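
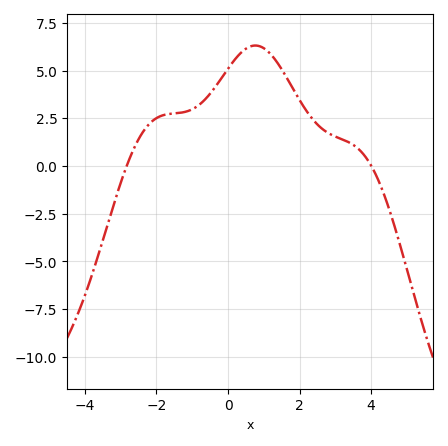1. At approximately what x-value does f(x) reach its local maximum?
0.8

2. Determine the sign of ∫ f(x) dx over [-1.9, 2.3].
positive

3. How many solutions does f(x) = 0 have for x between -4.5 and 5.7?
2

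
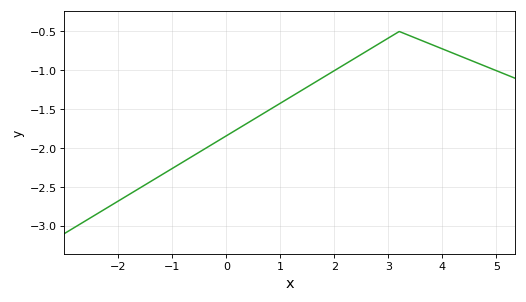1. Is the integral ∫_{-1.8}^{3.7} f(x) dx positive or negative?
negative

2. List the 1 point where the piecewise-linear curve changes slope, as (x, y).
(3.2, -0.5)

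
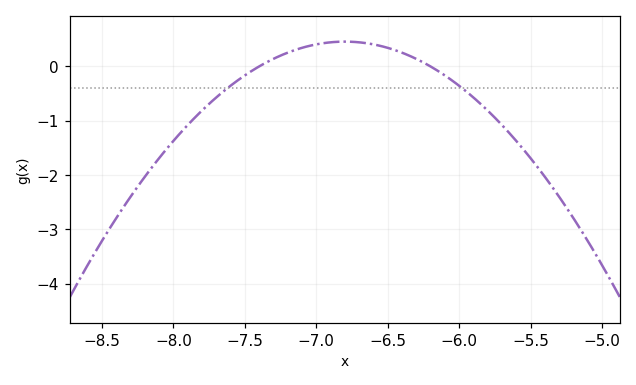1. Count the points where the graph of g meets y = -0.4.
2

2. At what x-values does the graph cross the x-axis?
-7.4, -6.2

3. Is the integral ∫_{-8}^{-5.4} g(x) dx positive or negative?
negative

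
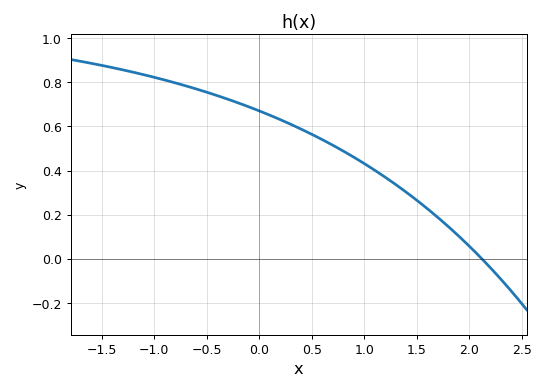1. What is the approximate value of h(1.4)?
0.301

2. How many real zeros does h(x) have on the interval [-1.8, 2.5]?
1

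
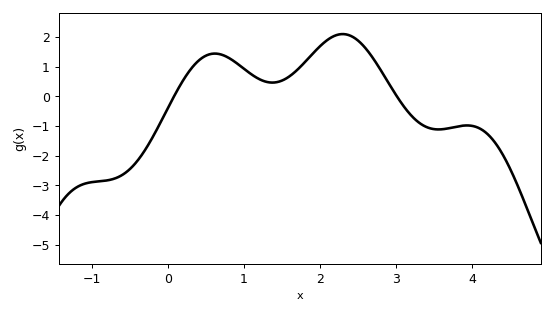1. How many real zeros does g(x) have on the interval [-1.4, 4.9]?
2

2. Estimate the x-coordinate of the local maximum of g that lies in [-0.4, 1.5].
0.6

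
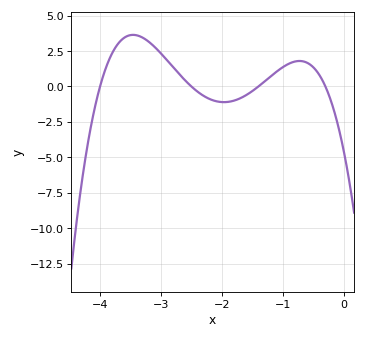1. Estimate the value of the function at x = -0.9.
1.6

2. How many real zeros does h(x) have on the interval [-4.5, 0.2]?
4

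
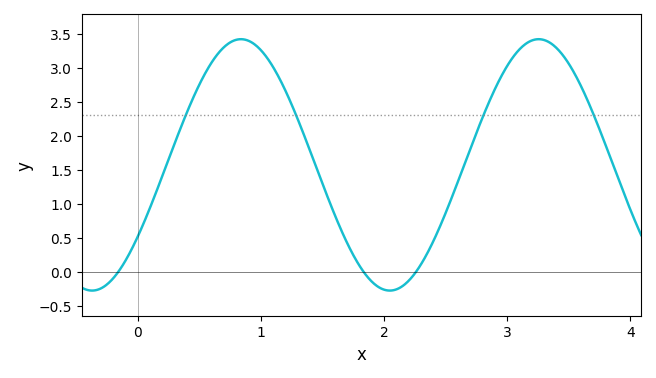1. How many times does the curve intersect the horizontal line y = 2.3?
4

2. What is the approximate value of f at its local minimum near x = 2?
-0.28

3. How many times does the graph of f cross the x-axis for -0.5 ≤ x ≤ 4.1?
3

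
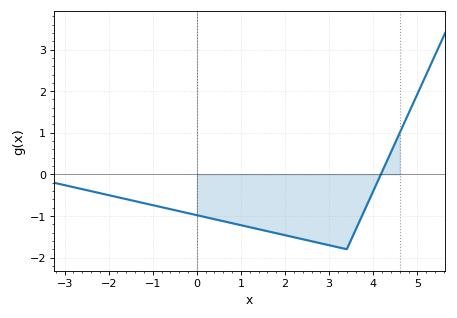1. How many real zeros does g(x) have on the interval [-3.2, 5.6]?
1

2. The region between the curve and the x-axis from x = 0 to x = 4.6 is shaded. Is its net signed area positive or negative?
negative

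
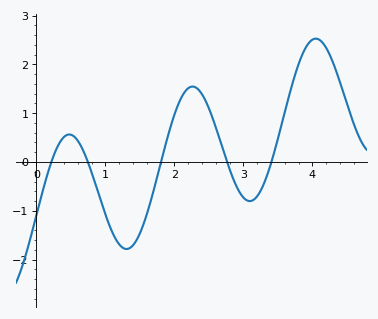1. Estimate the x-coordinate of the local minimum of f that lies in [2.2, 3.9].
3.09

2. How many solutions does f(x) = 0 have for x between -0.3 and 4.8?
5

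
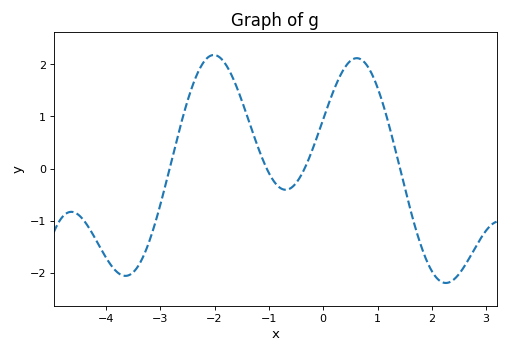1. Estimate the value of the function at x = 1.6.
-0.768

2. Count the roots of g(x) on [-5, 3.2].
4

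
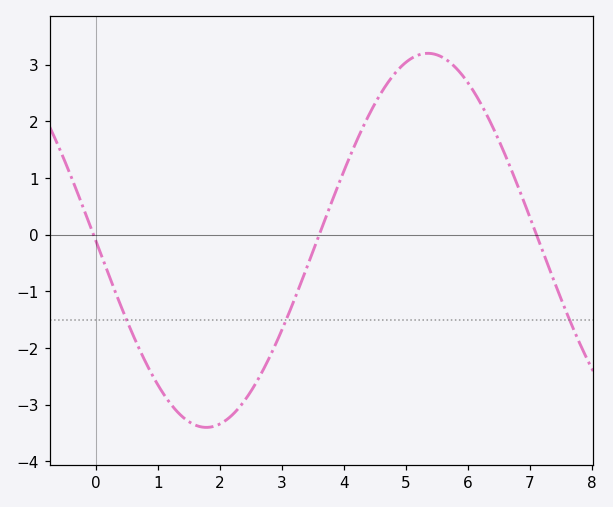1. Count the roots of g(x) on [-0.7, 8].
3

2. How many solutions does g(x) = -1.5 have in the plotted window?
3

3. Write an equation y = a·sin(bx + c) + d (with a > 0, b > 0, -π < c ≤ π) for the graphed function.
y = 3.3sin(0.88x - 3.14) - 0.1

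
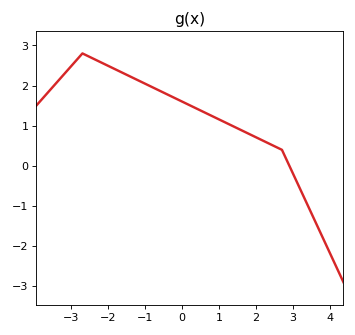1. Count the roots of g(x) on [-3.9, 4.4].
1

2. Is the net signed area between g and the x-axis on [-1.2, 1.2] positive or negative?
positive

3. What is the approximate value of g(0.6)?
1.3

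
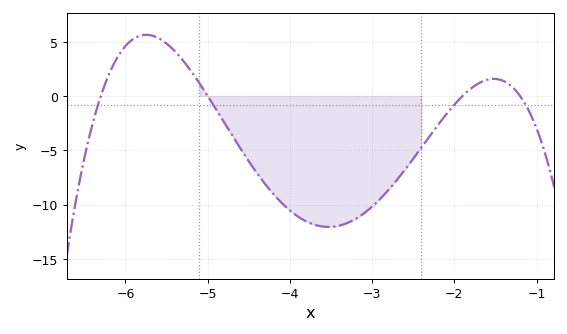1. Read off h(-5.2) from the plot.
2.5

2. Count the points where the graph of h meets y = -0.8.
4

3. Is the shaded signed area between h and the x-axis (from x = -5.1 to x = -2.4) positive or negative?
negative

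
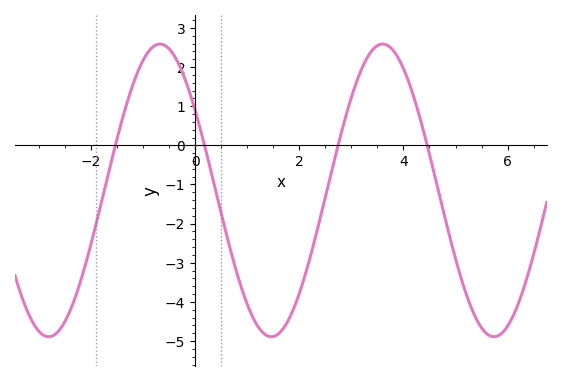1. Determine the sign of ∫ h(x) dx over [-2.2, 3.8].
negative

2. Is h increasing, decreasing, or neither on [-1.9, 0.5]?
neither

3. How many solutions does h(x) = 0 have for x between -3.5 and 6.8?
4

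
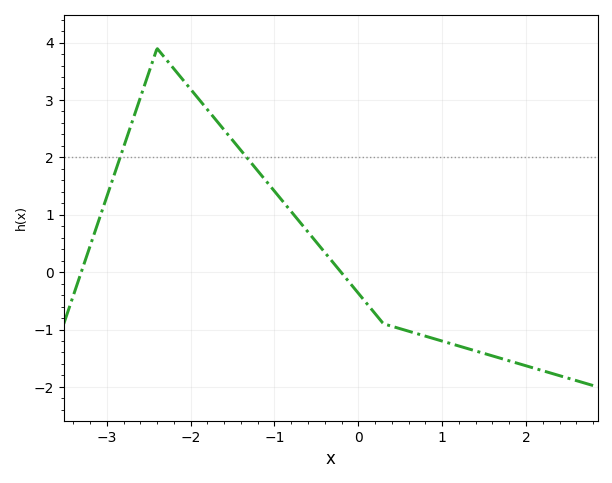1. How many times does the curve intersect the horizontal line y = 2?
2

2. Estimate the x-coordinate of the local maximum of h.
-2.4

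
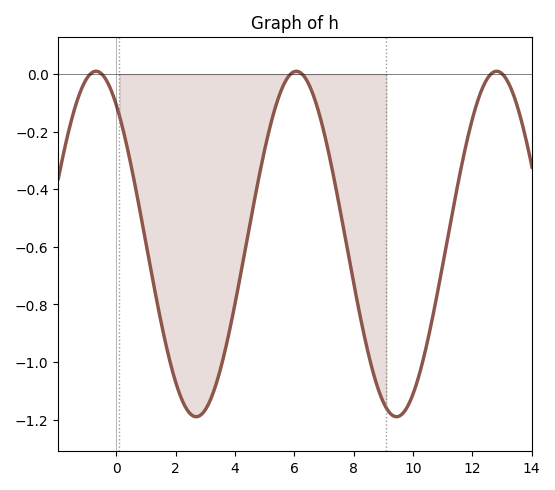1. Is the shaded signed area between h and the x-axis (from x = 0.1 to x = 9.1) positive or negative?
negative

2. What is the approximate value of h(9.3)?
-1.18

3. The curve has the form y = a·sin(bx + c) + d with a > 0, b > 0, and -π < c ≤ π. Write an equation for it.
y = 0.6sin(0.93x + 2.21) - 0.59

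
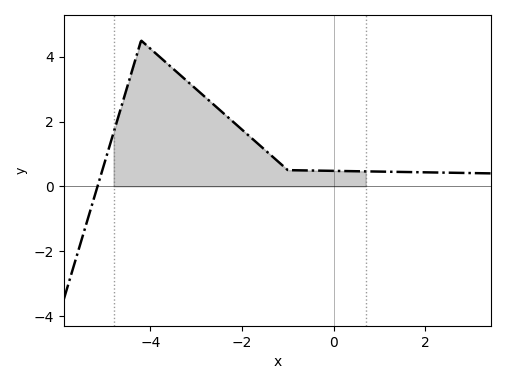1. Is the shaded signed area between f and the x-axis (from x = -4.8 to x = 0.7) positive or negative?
positive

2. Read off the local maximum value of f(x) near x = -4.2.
4.5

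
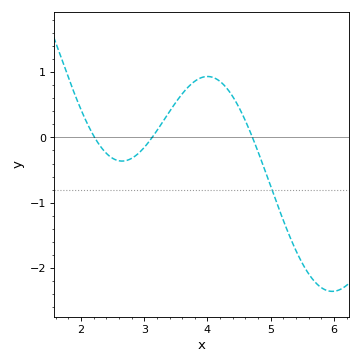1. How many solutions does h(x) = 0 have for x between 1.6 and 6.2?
3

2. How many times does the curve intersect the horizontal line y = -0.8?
1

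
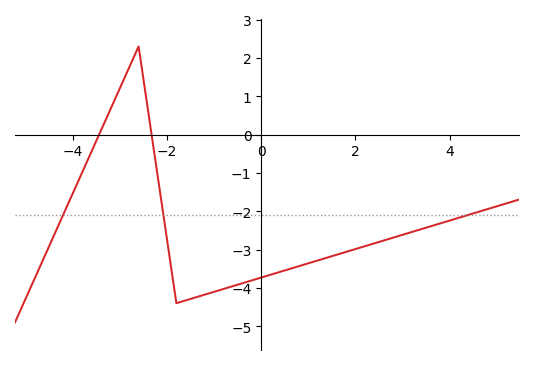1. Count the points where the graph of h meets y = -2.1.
3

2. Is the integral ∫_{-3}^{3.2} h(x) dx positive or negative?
negative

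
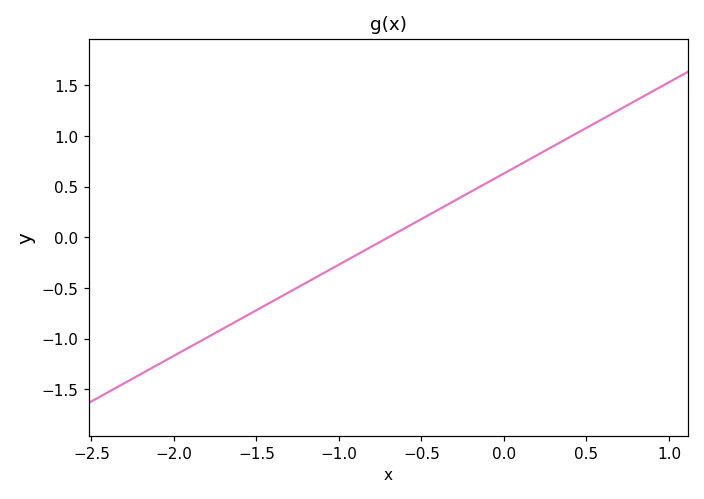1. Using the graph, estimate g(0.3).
0.9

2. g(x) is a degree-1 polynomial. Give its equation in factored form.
y = 0.9(x + 0.7)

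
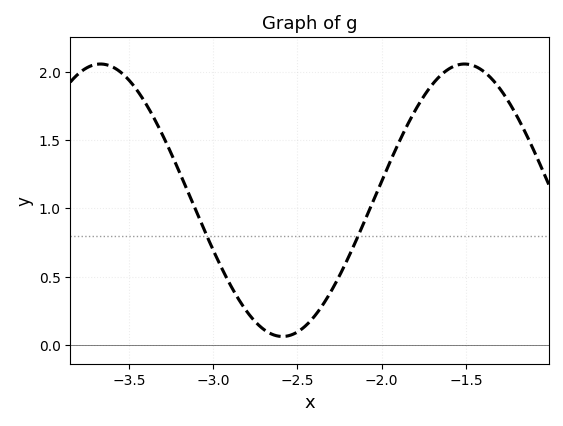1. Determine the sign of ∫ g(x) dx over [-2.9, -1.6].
positive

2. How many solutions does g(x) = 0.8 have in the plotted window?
2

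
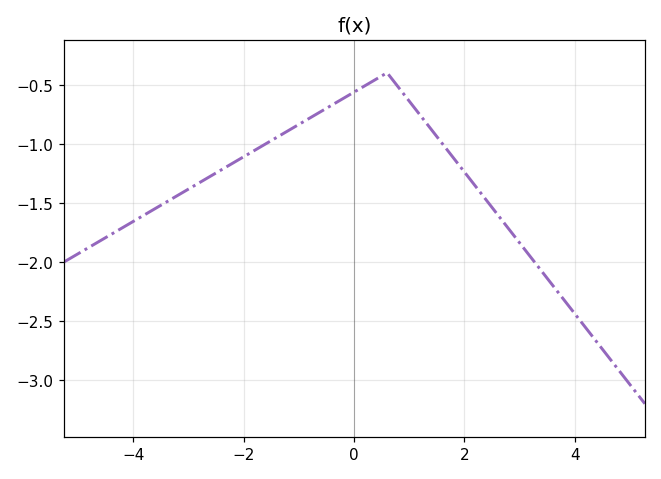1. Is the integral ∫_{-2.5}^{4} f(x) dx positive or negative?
negative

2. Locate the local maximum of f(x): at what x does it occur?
0.6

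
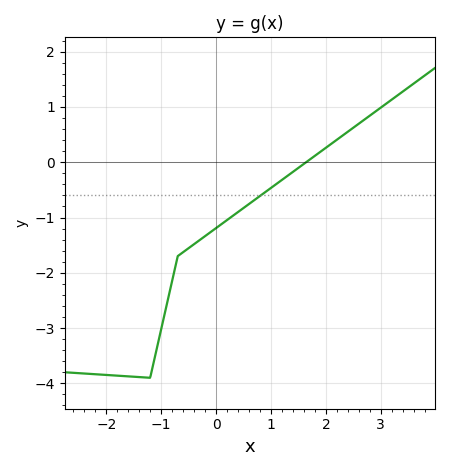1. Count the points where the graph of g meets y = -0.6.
1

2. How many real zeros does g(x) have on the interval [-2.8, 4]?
1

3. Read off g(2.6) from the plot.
0.698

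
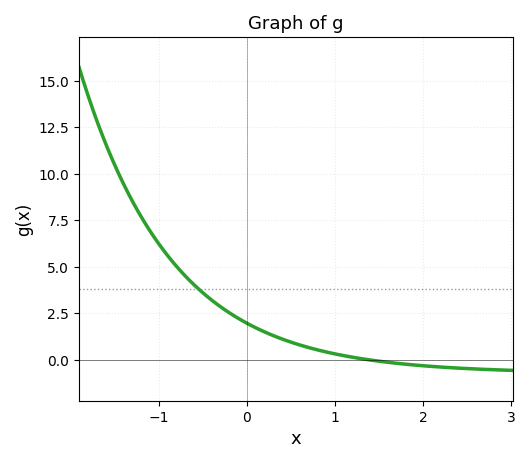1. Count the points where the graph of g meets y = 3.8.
1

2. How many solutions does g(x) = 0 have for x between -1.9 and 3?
1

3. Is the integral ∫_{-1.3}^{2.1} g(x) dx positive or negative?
positive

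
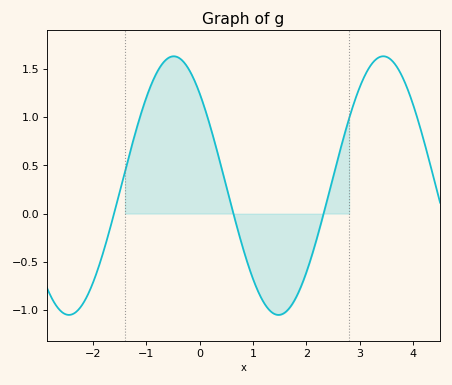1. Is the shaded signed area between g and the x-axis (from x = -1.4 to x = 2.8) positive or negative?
positive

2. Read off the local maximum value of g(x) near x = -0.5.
1.65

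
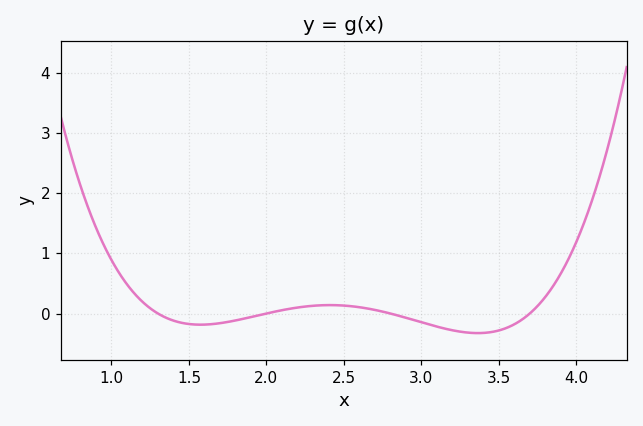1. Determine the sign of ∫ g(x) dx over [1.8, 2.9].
positive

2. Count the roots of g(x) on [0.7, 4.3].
4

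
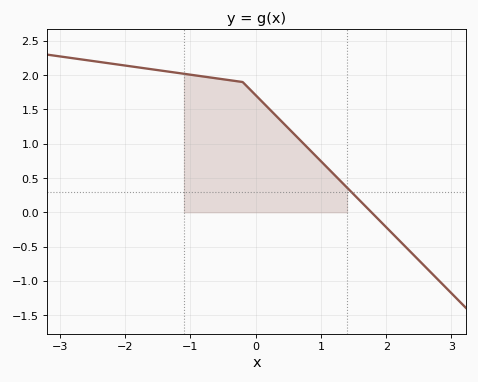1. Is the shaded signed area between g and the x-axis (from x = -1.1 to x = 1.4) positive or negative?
positive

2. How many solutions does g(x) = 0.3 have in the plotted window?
1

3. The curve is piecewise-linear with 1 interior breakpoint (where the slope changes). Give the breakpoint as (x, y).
(-0.2, 1.9)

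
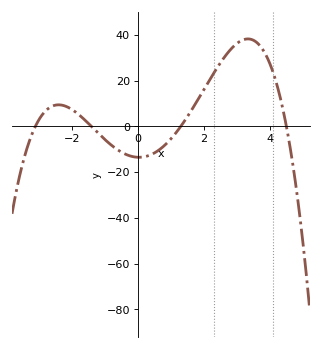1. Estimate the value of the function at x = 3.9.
30.7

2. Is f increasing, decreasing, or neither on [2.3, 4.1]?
neither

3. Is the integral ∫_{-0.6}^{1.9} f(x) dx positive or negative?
negative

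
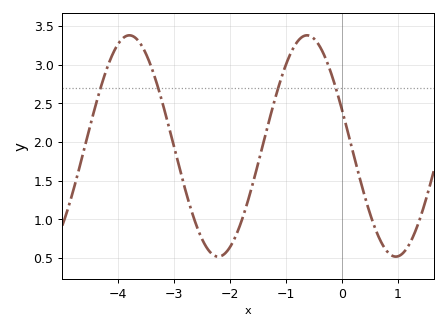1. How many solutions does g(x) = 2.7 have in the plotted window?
4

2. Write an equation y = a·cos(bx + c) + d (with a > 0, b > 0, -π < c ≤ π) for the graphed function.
y = 1.43cos(1.98x + 1.23) + 1.95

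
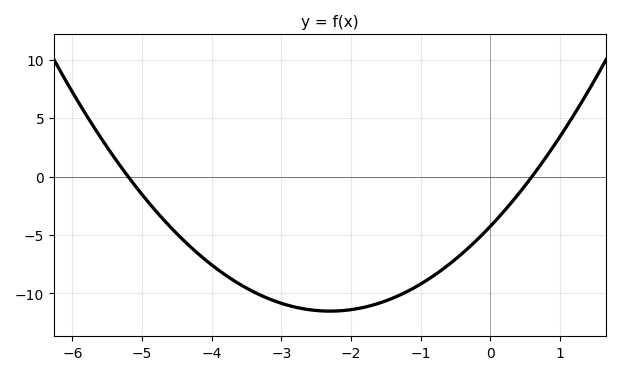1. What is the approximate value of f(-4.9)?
-2.5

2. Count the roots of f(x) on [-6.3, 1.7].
2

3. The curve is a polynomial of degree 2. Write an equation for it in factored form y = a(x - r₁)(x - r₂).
y = 1.37(x + 5.2)(x - 0.6)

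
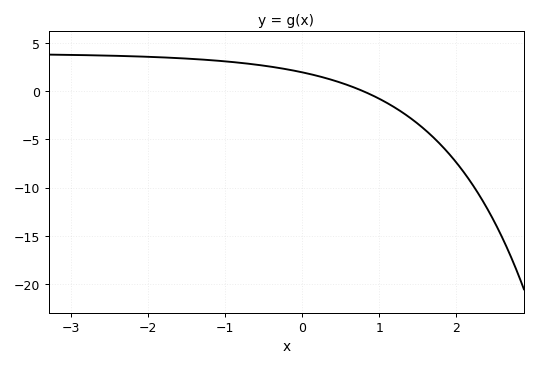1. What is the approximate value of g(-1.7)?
3.5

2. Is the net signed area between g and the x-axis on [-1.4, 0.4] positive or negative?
positive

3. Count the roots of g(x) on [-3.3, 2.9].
1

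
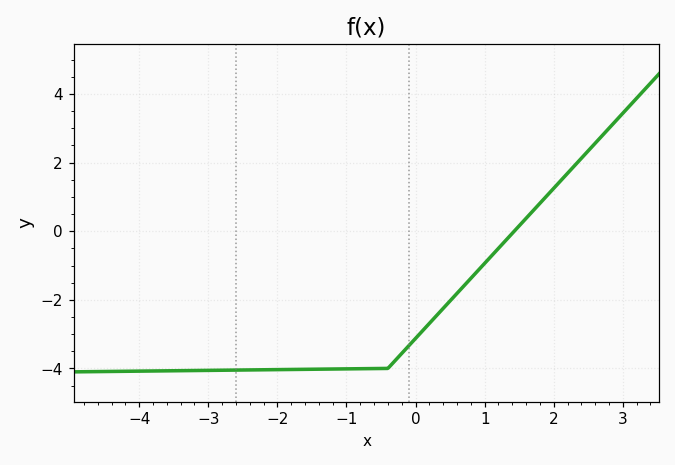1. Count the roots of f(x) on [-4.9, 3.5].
1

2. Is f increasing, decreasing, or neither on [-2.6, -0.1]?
increasing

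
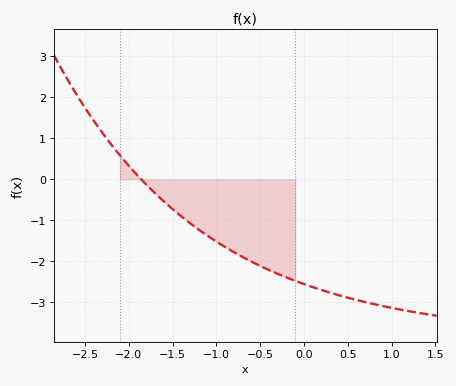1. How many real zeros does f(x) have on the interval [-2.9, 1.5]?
1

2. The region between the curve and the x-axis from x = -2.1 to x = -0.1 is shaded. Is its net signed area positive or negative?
negative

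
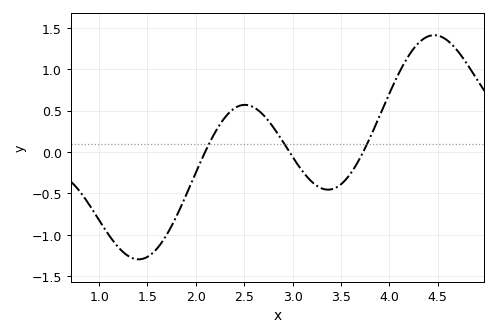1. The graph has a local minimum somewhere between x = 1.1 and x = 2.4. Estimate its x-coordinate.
1.4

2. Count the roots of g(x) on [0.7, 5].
3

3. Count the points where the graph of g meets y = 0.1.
3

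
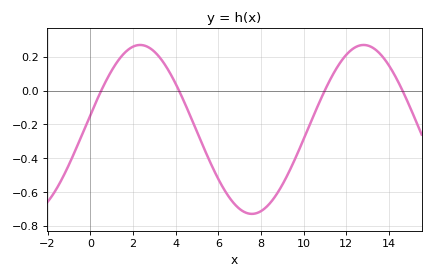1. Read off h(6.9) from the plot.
-0.68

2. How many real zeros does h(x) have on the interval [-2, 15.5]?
4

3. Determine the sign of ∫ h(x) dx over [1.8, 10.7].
negative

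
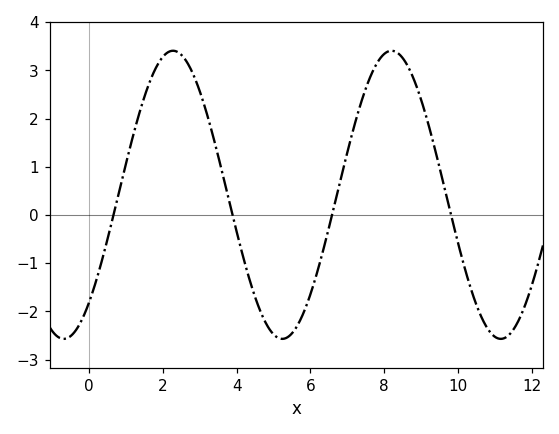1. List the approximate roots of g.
0.6, 3.8, 6.6, 9.8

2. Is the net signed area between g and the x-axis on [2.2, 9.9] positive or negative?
positive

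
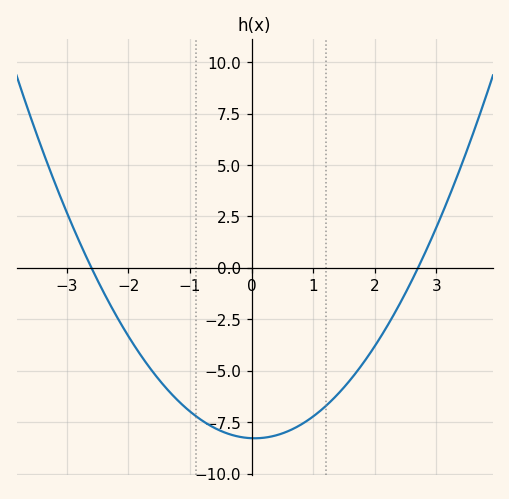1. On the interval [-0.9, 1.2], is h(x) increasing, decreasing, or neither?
neither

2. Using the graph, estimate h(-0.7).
-7.62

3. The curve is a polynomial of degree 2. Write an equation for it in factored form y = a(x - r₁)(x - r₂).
y = 1.18(x + 2.6)(x - 2.7)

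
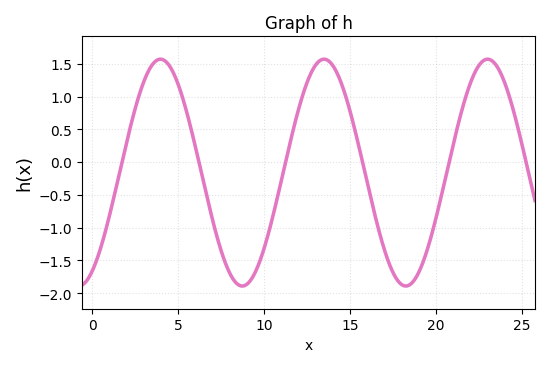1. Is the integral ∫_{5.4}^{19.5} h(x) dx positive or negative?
negative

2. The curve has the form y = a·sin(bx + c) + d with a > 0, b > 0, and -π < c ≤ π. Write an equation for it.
y = 1.73sin(0.66x - 1.04) - 0.16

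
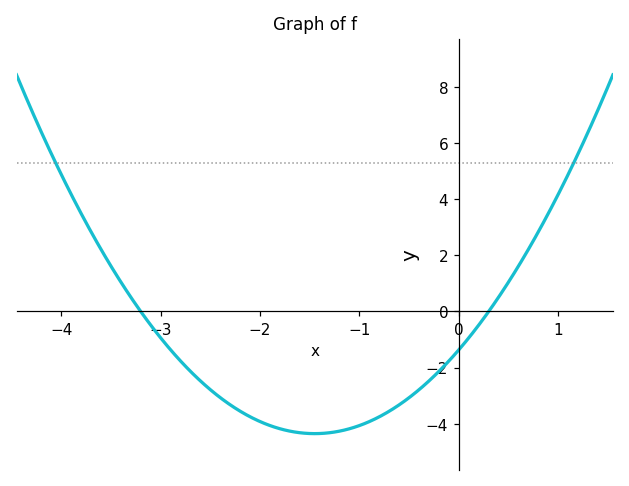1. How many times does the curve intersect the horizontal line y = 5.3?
2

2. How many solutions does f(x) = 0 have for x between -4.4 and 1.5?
2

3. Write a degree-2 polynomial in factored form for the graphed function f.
y = 1.42(x + 3.2)(x - 0.3)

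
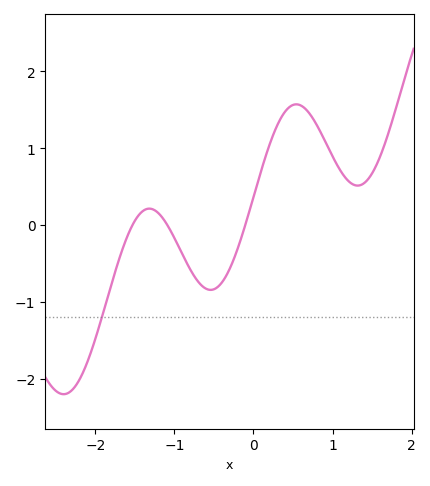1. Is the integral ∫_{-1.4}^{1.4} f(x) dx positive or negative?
positive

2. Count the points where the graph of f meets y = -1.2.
1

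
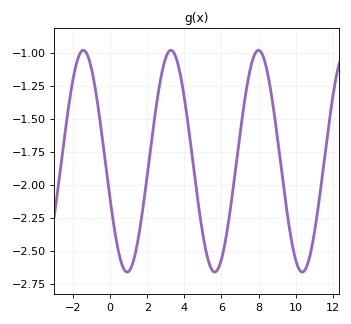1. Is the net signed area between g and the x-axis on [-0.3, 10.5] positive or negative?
negative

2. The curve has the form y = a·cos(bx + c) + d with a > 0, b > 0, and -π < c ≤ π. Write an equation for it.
y = 0.84cos(1.33x + 1.93) - 1.82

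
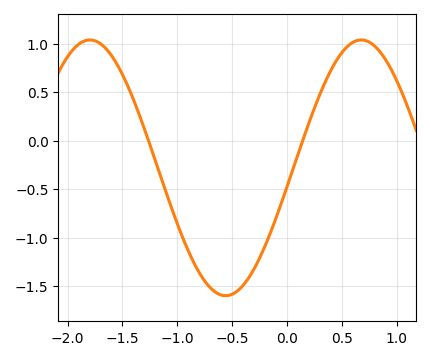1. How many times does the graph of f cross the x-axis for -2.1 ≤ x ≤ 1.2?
2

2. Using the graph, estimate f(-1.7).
1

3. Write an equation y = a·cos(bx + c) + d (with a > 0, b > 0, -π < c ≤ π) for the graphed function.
y = 1.32cos(2.5x - 1.7) - 0.28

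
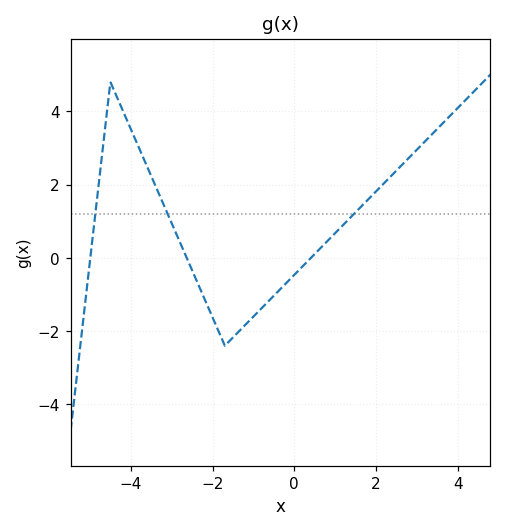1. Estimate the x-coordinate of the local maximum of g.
-4.6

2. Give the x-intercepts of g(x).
-5, -2.6, 0.4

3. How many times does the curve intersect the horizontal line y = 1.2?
3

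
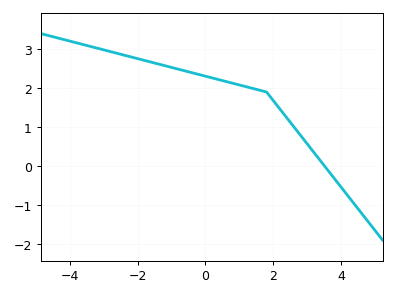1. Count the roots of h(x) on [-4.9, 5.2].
1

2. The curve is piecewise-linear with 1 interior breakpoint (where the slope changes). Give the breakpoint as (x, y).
(1.8, 1.9)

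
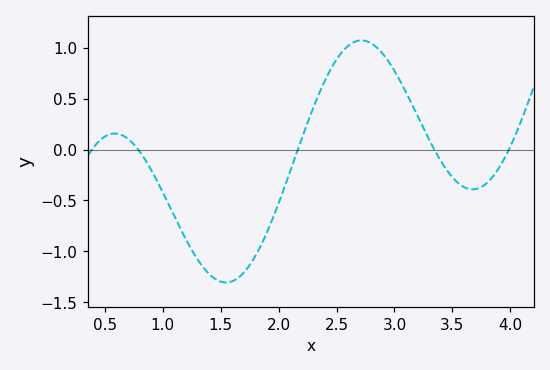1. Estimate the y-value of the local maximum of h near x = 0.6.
0.158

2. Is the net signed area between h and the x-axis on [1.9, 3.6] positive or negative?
positive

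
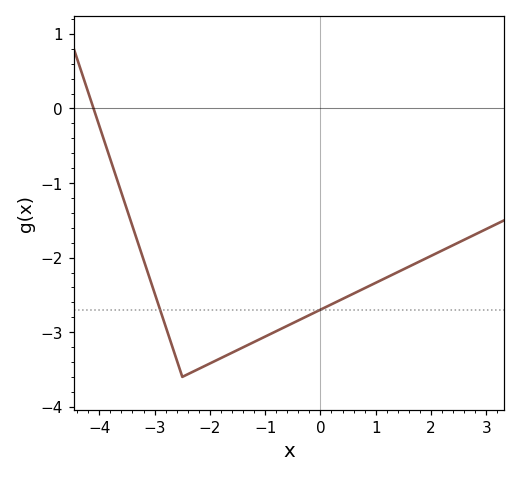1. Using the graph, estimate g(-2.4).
-3.6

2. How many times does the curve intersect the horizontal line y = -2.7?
2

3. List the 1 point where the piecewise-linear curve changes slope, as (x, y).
(-2.5, -3.6)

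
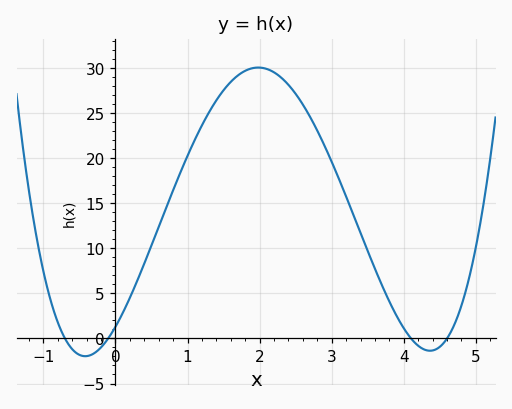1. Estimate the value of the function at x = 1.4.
26.4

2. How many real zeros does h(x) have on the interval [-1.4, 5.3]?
4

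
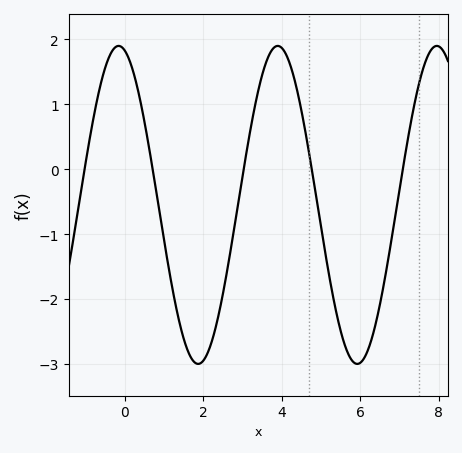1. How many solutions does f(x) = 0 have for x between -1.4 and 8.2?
5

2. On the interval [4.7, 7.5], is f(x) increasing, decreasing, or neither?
neither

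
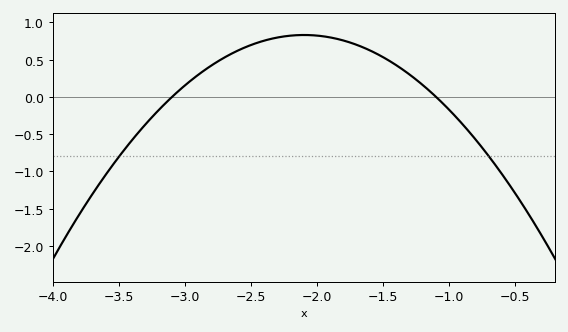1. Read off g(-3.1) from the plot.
0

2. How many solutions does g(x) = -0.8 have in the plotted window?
2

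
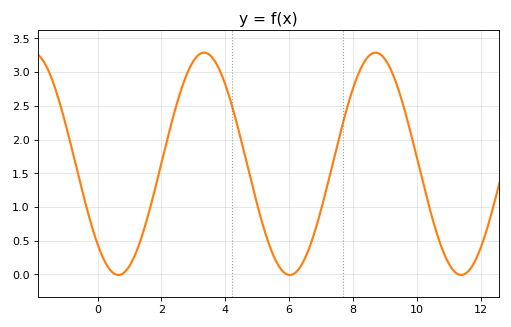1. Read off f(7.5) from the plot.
1.9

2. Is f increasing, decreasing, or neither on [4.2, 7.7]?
neither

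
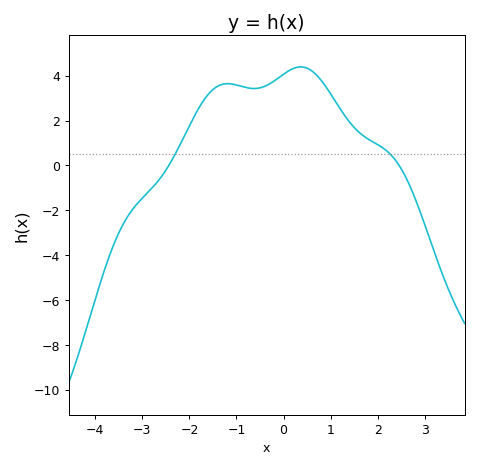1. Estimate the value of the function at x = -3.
-1.4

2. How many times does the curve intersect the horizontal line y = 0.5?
2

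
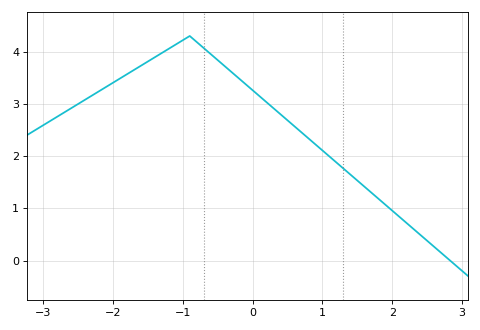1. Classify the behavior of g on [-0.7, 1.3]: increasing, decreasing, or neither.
decreasing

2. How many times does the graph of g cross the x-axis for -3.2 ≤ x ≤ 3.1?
1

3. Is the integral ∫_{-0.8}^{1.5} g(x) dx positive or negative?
positive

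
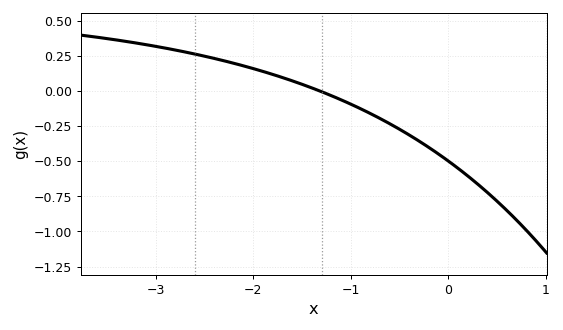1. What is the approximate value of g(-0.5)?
-0.274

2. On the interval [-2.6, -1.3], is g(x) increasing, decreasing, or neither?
decreasing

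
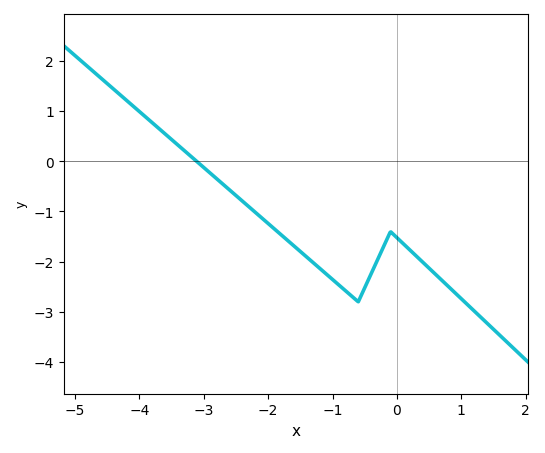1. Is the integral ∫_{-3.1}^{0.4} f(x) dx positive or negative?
negative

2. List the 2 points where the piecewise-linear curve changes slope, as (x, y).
(-0.6, -2.8); (-0.1, -1.4)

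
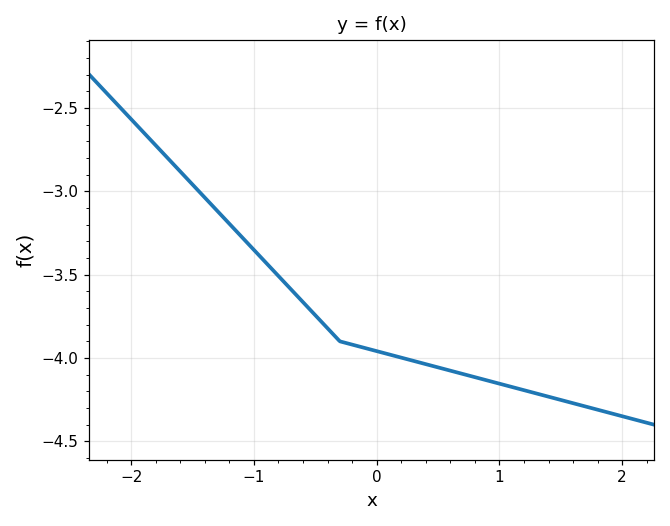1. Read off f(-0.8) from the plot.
-3.5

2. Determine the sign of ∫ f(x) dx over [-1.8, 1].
negative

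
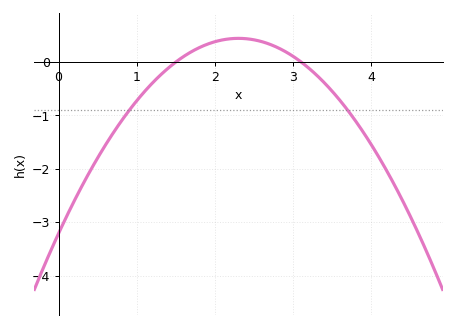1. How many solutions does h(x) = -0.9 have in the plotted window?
2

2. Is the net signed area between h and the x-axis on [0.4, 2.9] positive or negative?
negative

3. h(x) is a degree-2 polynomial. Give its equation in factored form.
y = -0.69(x - 1.5)(x - 3.1)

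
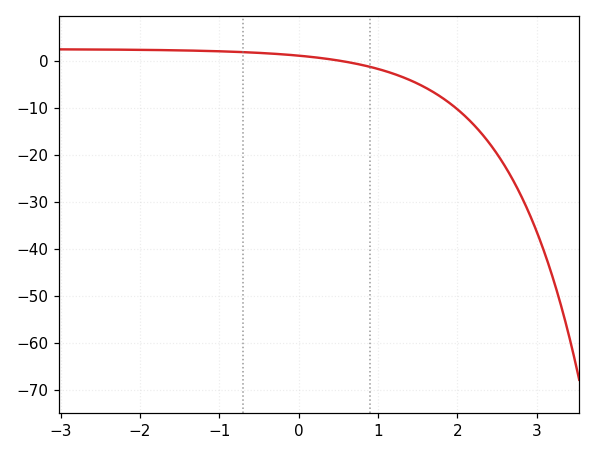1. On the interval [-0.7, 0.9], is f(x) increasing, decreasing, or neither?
decreasing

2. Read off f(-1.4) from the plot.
2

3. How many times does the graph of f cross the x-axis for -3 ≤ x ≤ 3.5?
1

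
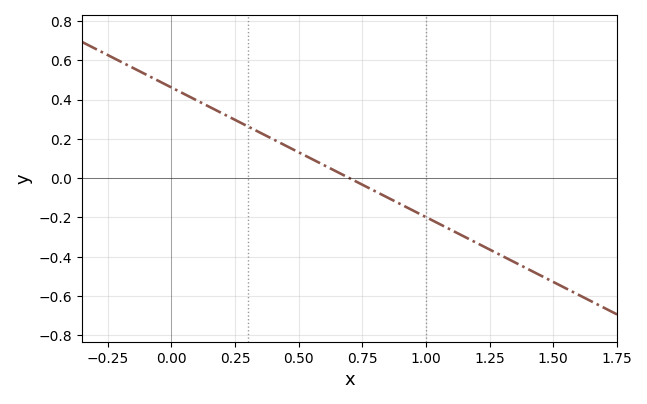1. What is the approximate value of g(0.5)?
0.132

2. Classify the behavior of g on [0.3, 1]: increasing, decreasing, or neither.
decreasing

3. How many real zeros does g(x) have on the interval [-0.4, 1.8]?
1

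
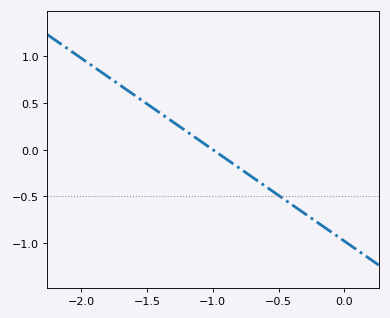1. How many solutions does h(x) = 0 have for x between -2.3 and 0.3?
1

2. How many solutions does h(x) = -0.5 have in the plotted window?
1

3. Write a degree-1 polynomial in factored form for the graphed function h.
y = -0.98(x + 1)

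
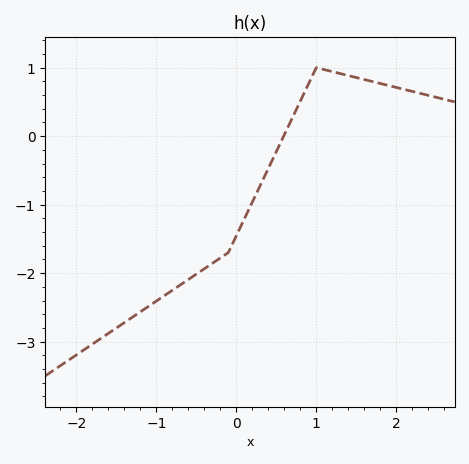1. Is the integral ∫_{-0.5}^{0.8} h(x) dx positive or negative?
negative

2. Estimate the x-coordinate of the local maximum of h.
1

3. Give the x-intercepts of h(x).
0.6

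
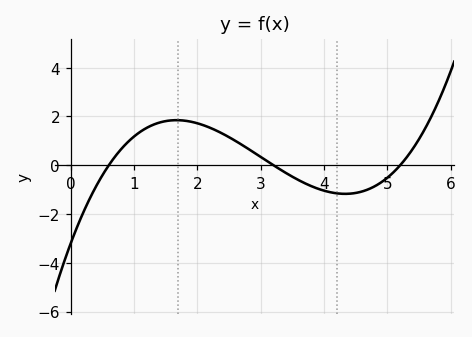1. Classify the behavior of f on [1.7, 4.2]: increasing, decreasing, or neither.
decreasing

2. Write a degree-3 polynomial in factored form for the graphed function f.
y = 0.32(x - 0.6)(x - 3.2)(x - 5.2)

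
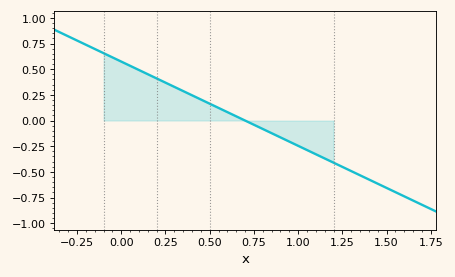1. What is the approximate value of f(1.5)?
-0.656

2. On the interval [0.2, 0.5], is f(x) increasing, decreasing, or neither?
decreasing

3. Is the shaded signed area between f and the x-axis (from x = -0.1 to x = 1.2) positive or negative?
positive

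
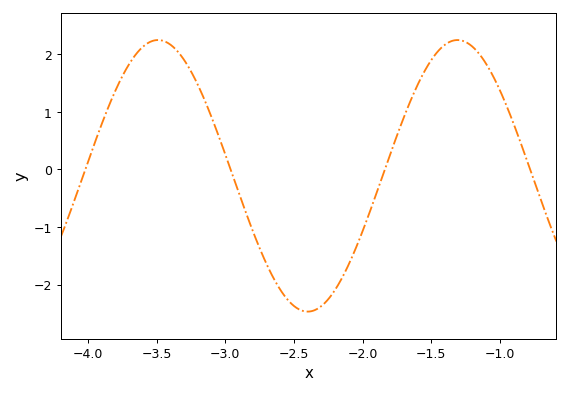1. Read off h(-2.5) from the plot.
-2.4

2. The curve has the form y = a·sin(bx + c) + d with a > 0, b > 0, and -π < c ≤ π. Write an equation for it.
y = 2.36sin(2.9x - 0.94) - 0.11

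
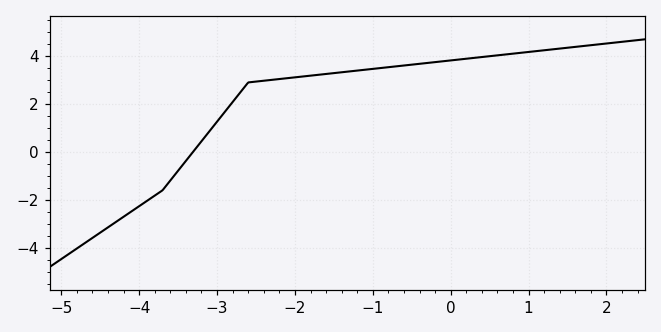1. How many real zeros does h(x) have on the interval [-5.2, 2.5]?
1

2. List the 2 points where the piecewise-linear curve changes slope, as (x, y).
(-3.7, -1.6); (-2.6, 2.9)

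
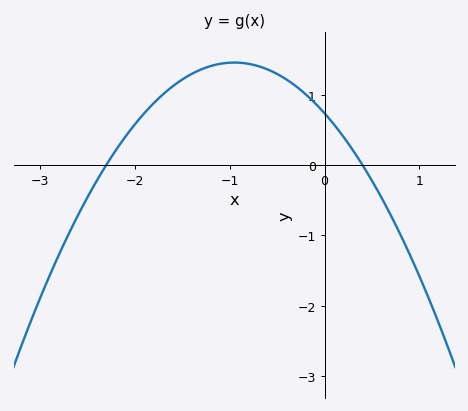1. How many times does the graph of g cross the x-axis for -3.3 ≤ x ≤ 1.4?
2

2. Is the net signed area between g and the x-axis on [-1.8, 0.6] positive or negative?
positive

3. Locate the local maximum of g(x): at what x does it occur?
-0.95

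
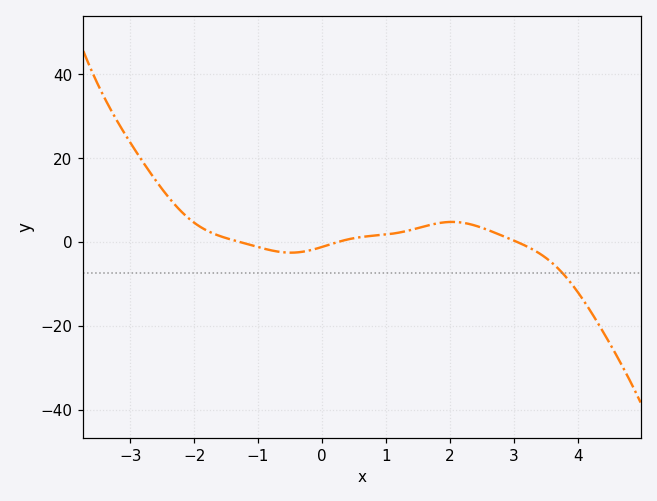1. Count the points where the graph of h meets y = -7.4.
1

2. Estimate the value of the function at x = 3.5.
-3.83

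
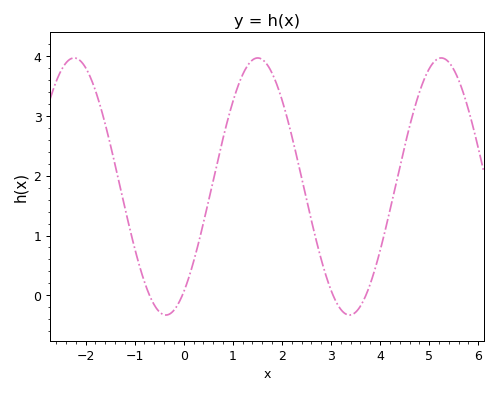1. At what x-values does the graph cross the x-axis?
-0.697, -0.029, 3.04, 3.71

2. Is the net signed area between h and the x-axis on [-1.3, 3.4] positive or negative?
positive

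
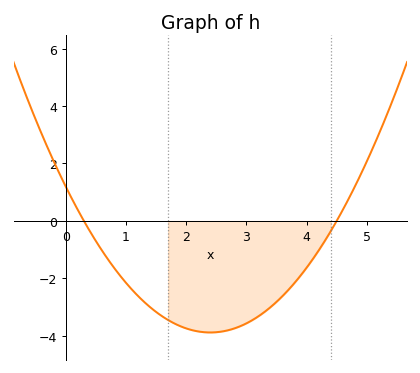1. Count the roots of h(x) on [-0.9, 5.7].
2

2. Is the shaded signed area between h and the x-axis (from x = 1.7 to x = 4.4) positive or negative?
negative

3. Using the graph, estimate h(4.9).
1.62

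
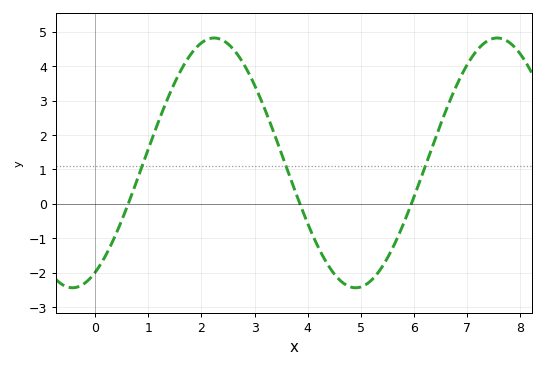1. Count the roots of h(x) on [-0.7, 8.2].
3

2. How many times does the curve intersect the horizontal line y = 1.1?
3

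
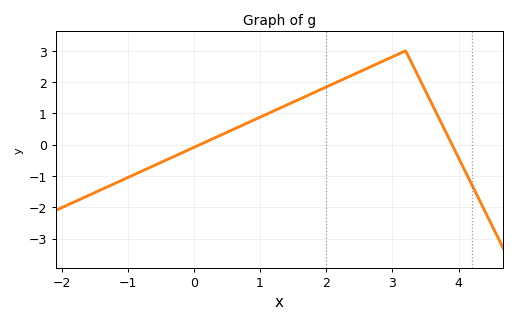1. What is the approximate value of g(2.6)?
2.4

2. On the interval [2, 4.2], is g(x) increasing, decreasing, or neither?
neither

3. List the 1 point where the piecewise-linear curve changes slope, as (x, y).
(3.2, 3)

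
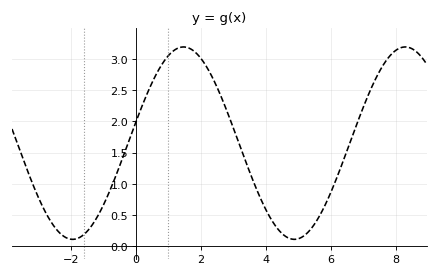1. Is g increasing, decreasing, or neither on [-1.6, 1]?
increasing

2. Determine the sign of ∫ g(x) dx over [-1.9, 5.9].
positive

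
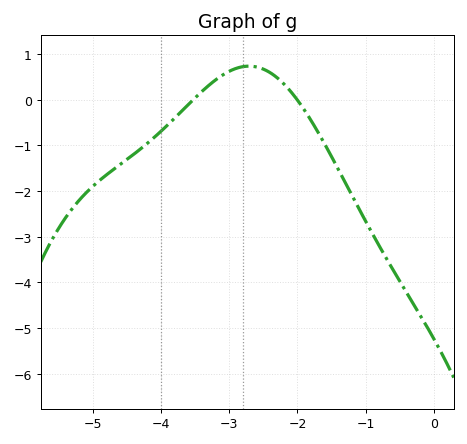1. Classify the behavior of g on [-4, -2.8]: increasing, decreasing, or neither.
increasing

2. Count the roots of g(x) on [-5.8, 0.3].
2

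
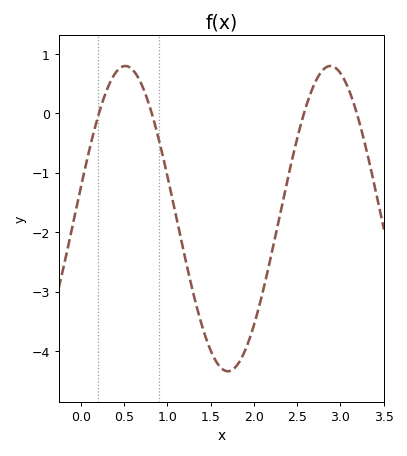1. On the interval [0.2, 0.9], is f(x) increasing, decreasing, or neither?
neither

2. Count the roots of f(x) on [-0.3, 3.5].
4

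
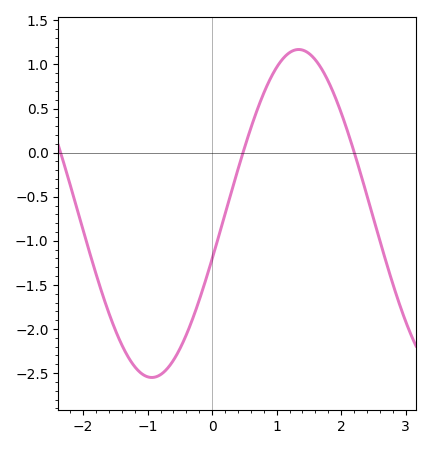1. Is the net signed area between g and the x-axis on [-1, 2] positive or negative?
negative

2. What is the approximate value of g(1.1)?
1.05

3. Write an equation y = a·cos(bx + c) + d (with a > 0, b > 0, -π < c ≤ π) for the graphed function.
y = 1.86cos(1.4x - 1.9) - 0.69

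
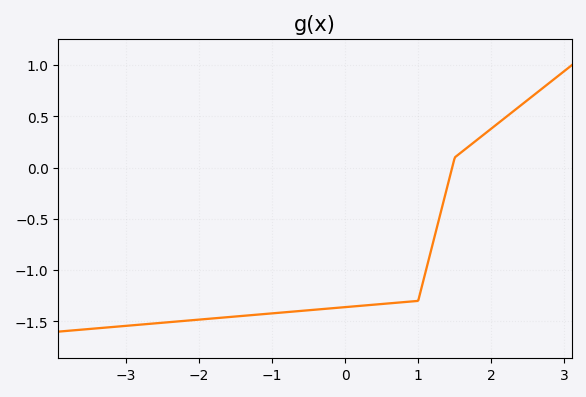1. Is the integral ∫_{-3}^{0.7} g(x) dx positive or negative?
negative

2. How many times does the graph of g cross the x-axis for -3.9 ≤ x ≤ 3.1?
1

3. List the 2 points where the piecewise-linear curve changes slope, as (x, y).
(1, -1.3); (1.5, 0.1)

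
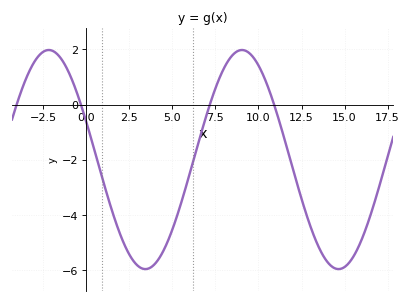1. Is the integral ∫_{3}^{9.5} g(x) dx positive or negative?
negative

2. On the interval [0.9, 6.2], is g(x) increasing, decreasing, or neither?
neither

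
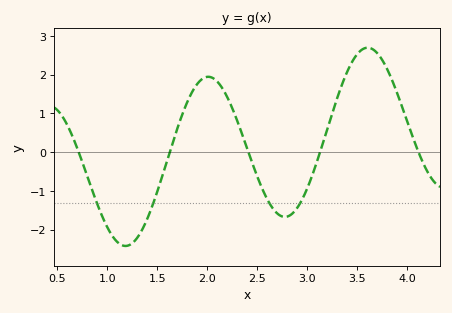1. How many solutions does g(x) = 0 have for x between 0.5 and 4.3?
5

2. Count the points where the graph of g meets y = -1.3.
4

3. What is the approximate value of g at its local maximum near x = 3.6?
2.69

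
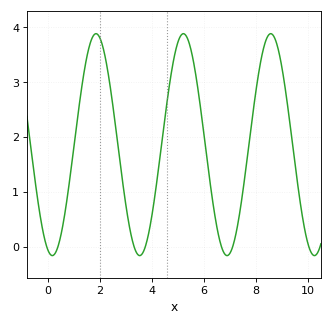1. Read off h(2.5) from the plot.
2.6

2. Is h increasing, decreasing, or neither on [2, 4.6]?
neither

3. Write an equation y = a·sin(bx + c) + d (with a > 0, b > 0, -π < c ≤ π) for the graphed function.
y = 2.02sin(1.87x - 1.91) + 1.86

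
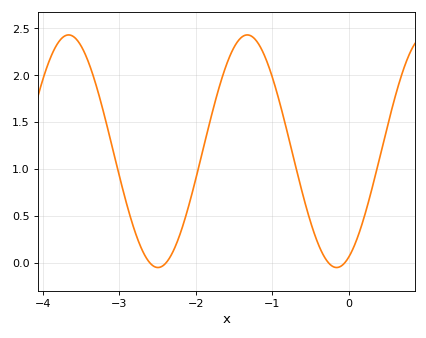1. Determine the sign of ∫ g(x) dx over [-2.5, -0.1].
positive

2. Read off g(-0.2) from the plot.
-0.043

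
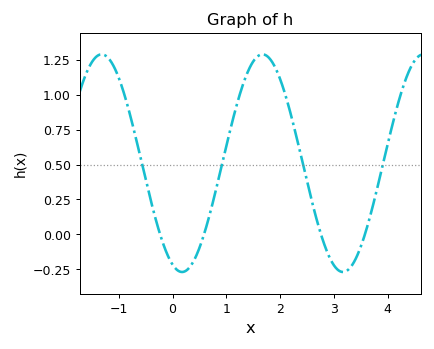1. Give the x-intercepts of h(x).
-0.232, 0.585, 2.76, 3.58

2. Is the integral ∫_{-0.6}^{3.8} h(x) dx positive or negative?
positive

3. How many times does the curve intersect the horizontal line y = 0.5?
4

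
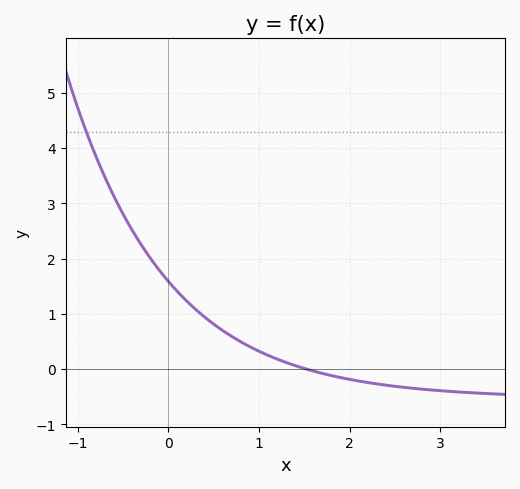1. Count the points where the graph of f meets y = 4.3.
1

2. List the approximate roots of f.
1.5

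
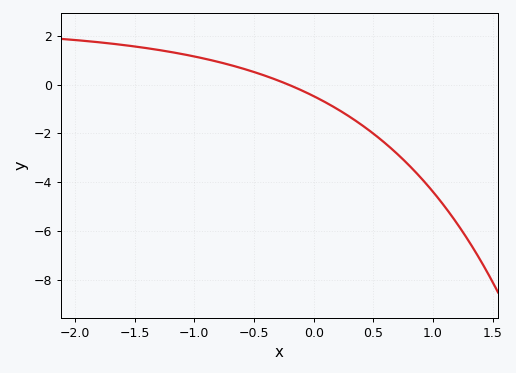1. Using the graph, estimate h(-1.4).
1.4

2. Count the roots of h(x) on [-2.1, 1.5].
1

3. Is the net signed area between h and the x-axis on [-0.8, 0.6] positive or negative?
negative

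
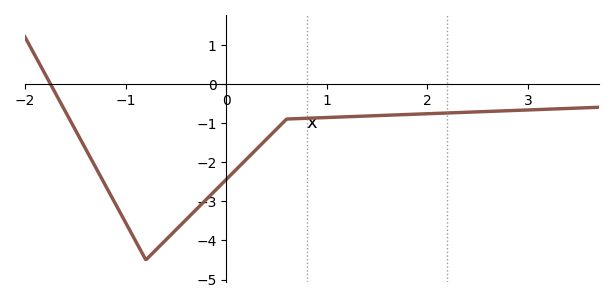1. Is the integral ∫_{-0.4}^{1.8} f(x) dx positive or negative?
negative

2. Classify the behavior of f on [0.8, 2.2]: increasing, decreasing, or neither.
increasing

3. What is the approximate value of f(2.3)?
-0.7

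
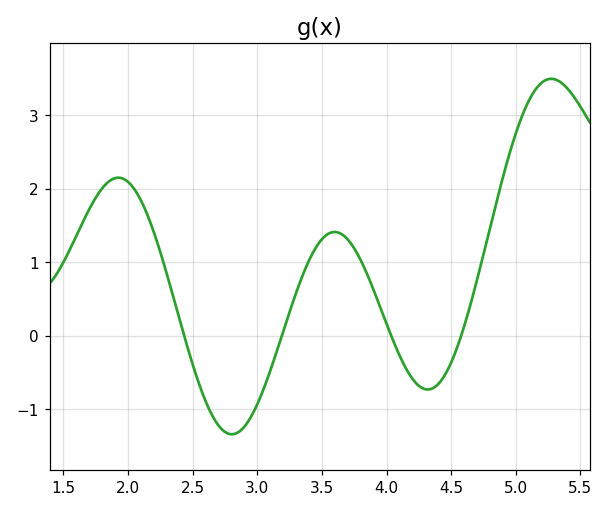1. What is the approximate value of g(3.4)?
1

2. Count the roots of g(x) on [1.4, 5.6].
4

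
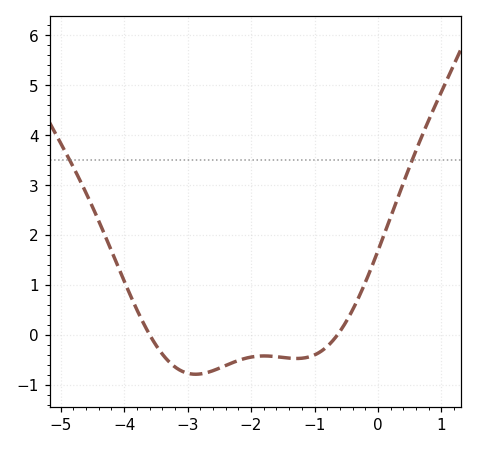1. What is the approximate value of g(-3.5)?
-0.206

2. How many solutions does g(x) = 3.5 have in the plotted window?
2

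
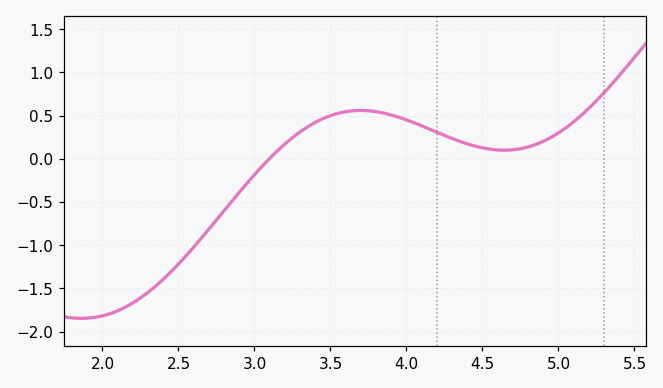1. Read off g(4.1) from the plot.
0.4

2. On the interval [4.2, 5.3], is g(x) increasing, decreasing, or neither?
neither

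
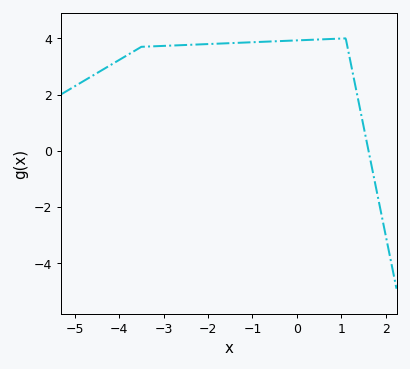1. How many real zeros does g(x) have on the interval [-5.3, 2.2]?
1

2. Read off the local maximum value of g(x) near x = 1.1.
4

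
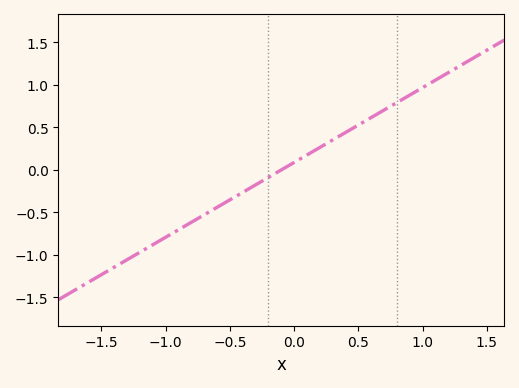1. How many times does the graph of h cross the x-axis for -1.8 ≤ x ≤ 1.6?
1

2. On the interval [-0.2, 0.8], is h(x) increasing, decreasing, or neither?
increasing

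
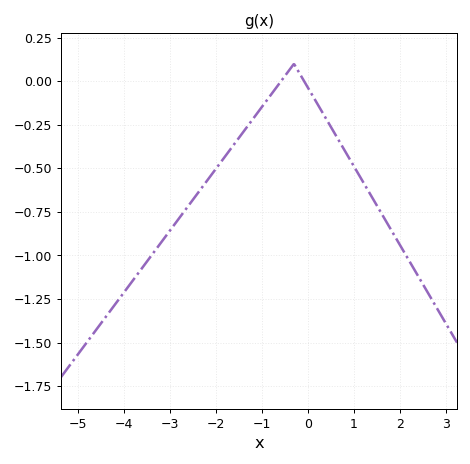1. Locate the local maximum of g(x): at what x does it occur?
-0.3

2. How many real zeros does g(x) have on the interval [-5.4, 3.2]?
2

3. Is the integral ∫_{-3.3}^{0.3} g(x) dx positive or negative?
negative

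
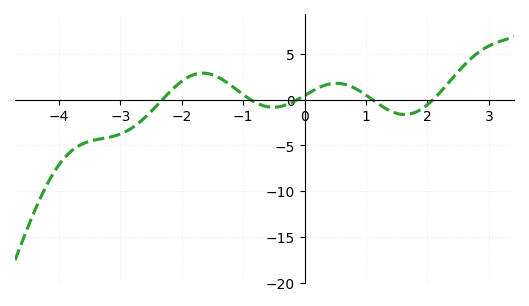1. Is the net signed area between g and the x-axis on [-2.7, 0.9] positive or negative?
positive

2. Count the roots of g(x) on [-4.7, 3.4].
5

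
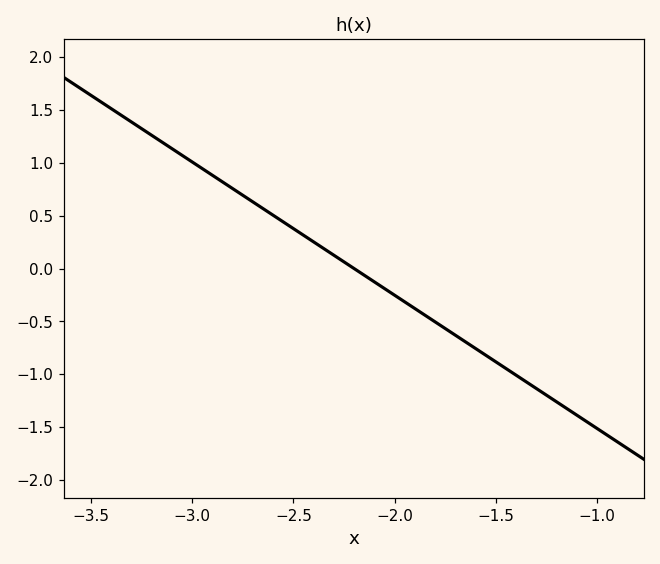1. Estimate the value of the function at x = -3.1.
1.15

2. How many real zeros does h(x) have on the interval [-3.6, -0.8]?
1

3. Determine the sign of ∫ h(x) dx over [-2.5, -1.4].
negative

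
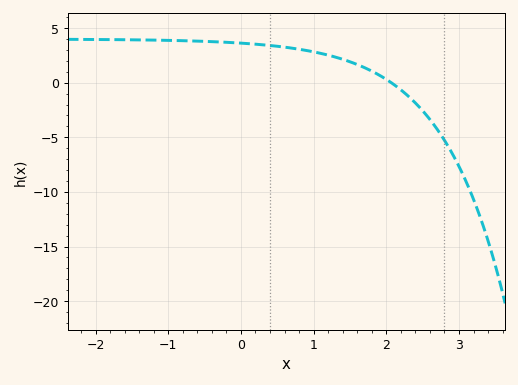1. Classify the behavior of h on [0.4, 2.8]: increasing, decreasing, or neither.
decreasing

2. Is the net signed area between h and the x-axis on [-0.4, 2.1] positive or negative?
positive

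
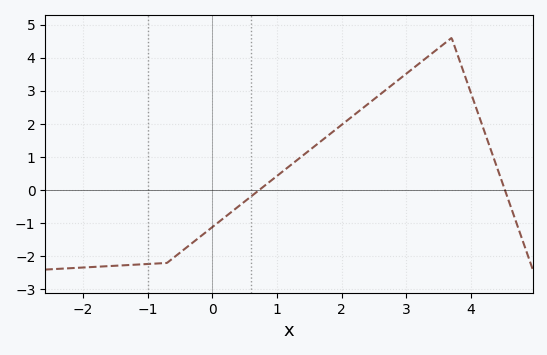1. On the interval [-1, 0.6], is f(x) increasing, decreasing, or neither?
increasing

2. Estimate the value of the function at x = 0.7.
-0.036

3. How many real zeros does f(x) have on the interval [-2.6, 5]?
2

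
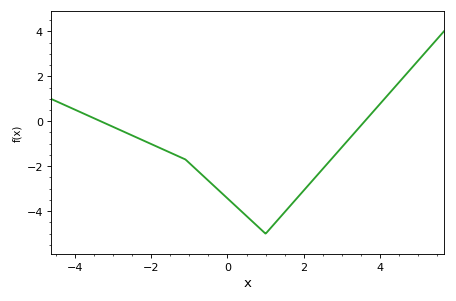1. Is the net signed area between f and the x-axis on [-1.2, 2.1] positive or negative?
negative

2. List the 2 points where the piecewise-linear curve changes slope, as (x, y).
(-1.1, -1.7); (1, -5)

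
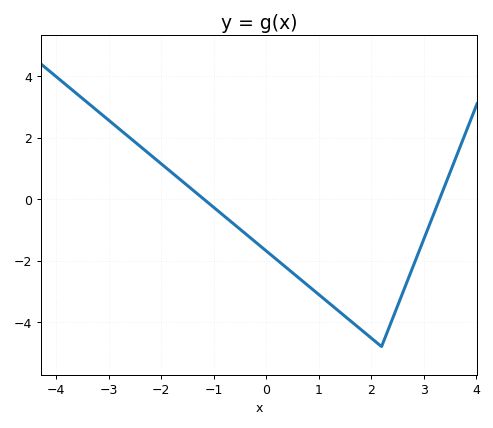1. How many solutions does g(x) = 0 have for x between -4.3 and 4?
2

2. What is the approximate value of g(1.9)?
-4.38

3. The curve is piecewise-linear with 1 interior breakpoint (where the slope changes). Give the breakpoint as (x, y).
(2.2, -4.8)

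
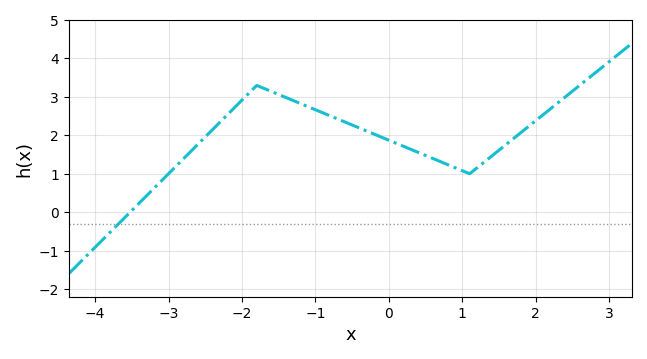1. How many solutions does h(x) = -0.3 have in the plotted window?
1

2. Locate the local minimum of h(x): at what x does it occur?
1.1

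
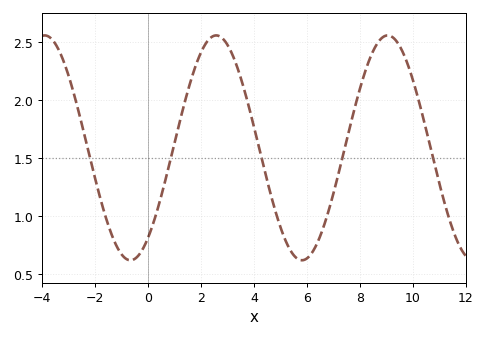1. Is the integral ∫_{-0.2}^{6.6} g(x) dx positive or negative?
positive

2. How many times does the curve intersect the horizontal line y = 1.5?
5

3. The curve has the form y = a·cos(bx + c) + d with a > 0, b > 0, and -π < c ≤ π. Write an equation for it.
y = 0.97cos(0.97x - 2.49) + 1.59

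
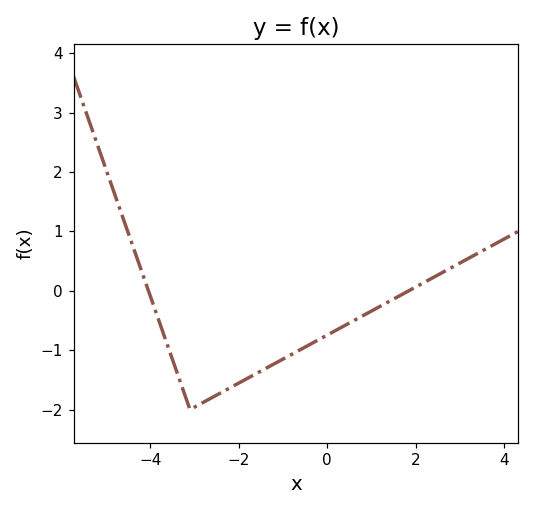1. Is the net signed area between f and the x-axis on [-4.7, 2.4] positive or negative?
negative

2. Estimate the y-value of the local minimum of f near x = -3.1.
-2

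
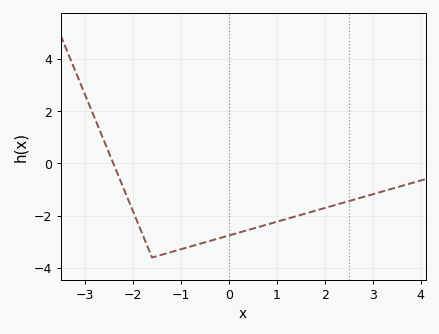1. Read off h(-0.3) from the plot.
-3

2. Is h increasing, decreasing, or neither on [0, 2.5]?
increasing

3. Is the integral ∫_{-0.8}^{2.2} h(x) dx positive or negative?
negative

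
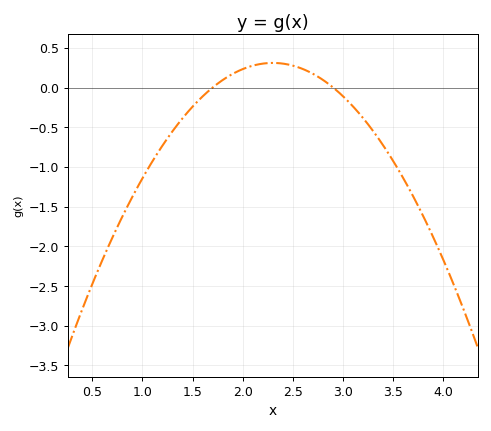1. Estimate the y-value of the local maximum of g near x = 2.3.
0.31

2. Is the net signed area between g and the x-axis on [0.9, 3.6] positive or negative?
negative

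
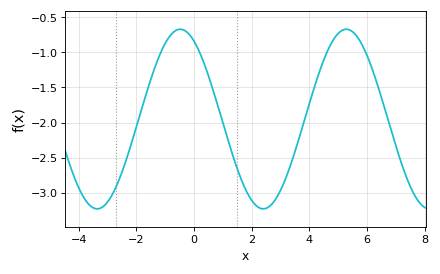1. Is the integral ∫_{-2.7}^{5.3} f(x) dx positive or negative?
negative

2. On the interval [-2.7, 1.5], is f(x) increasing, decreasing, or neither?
neither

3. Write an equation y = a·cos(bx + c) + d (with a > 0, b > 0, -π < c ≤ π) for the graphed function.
y = 1.28cos(1.1x + 0.52) - 1.95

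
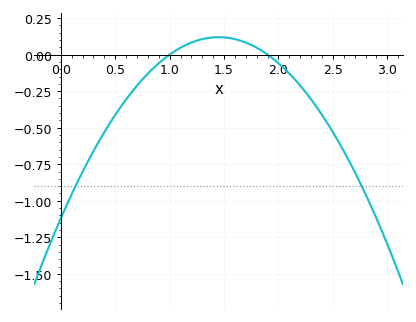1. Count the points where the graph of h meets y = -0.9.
2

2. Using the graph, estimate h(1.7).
0.08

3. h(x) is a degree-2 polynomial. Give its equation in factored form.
y = -0.59(x - 1)(x - 1.9)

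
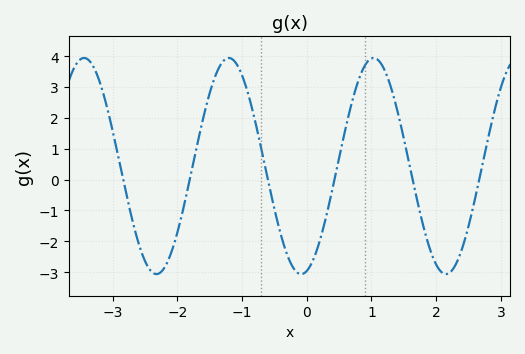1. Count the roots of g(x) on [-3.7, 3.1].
6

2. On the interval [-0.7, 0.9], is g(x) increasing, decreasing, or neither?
neither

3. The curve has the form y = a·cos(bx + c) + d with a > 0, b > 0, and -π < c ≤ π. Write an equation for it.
y = 3.5cos(2.8x - 2.9) + 0.44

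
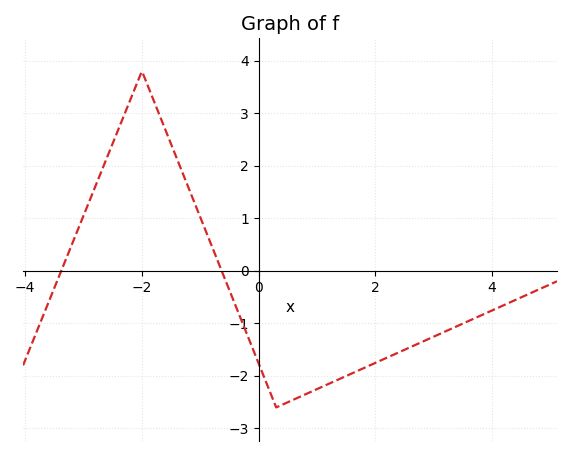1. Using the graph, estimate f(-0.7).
0.2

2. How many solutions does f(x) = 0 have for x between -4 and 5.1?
2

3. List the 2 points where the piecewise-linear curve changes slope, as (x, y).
(-2, 3.8); (0.3, -2.6)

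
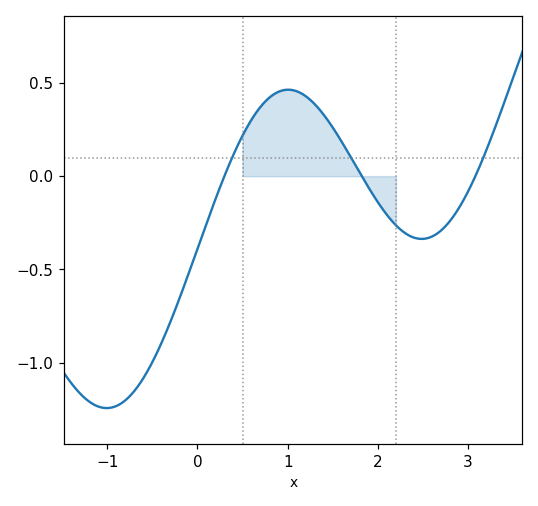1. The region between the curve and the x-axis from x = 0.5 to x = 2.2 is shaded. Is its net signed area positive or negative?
positive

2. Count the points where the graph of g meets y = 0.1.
3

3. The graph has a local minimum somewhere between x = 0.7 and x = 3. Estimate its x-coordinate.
2.49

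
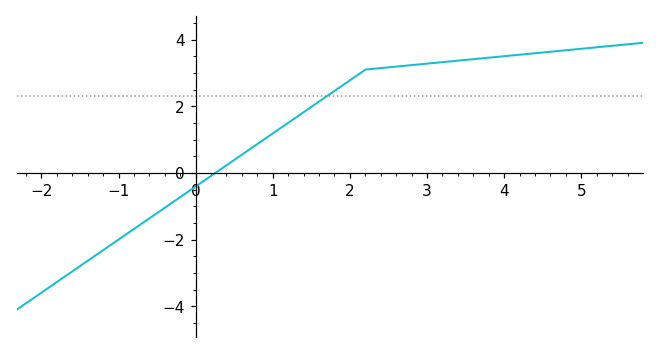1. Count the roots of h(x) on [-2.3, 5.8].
1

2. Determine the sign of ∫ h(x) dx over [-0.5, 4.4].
positive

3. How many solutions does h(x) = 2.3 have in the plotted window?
1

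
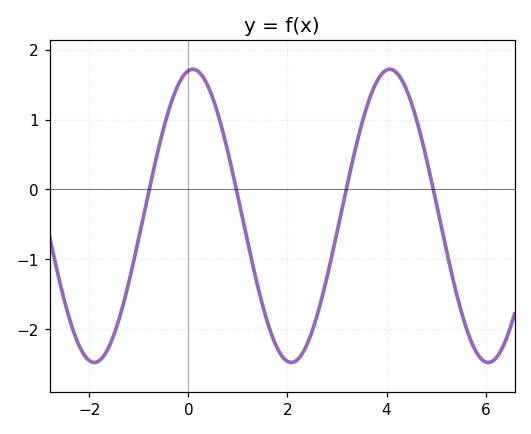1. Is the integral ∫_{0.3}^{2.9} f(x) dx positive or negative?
negative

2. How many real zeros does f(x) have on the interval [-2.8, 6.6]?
4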